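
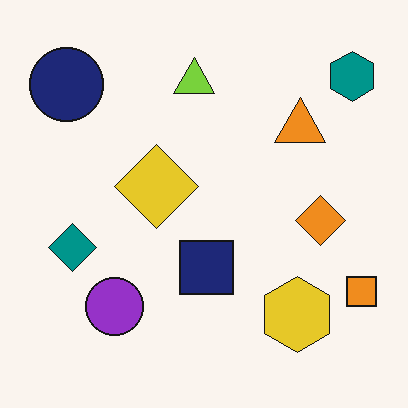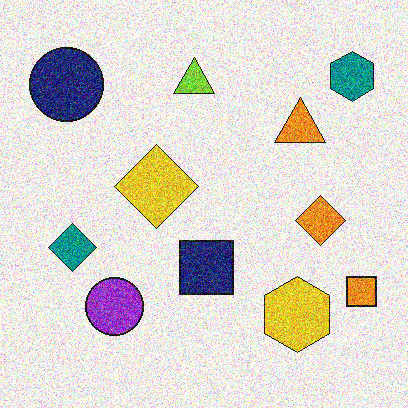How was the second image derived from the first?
Degraded with strong gaussian noise.

Random speckle covers the whole image, including the flat background.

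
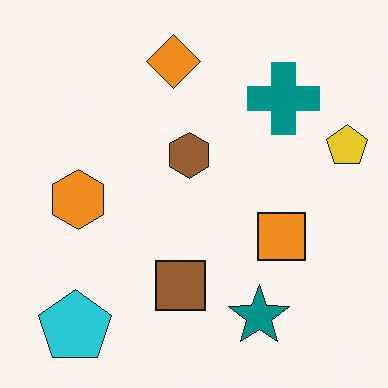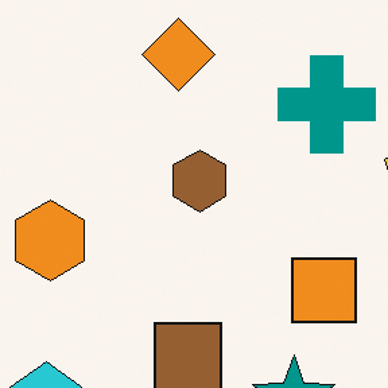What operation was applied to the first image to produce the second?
Cropped slightly and scaled back up.

The visible shapes are larger and the field of view is narrower; shapes near the original edges may be partly or wholly outside the frame — a crop-and-rescale.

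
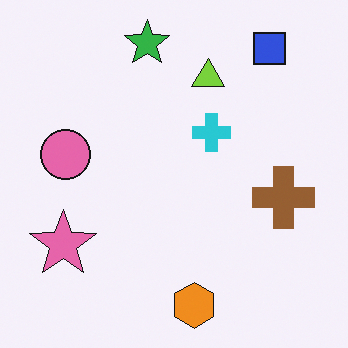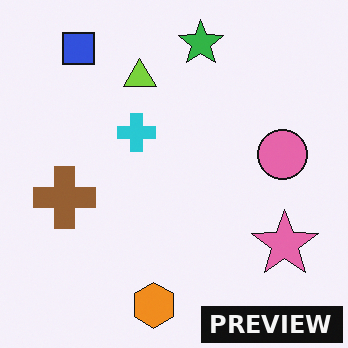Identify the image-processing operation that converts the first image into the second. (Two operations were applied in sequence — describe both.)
Flipped horizontally (left ↔ right), then watermarked with the text "PREVIEW" in the lower-right corner.

The pink star is in the bottom-left of the first image and the bottom-right of the second — shapes on opposite sides of the vertical midline have swapped in a mirror flip. A dark label reading "PREVIEW" appears in the lower-right corner.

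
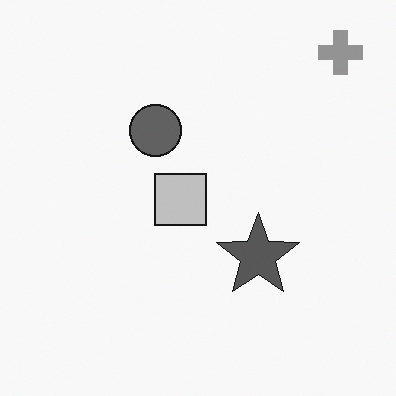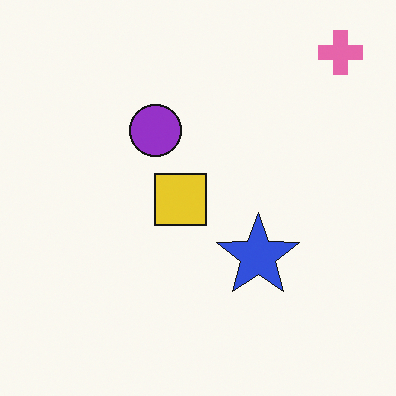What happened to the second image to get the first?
It was converted to grayscale.

All color is removed — every shape is now a shade of grey.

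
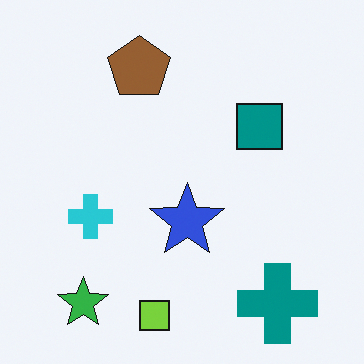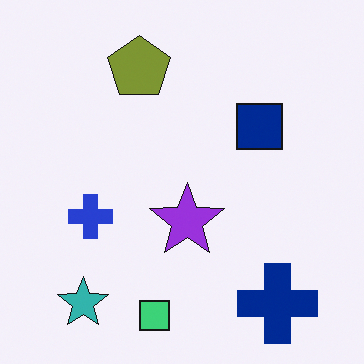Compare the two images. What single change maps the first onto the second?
The transformation is: hue-shifted slightly.

Every shape's color has rotated by the same amount around the hue wheel — a uniform hue shift.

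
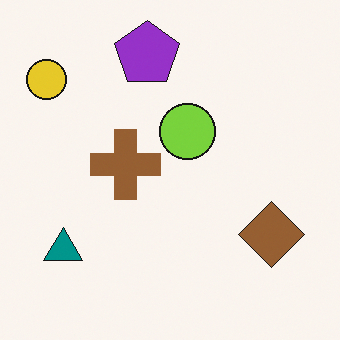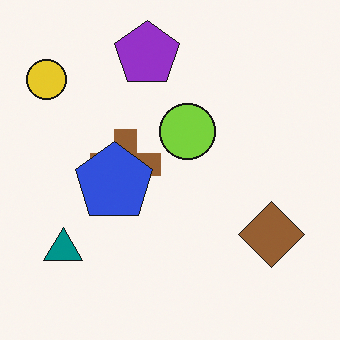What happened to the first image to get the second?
It was overlaid with an additional blue pentagon.

A blue pentagon appears in the second image that is absent from the first.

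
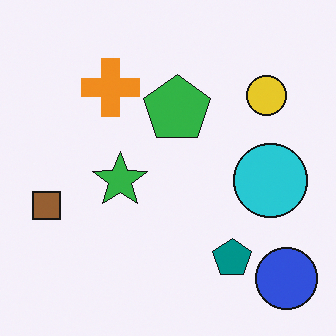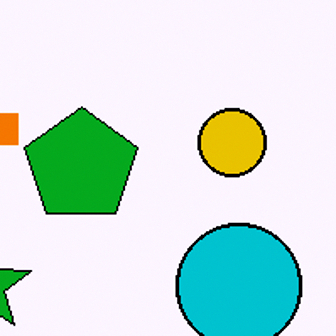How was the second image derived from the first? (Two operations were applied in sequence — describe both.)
Cropped tightly and scaled back up, then given slightly increased contrast.

The visible shapes are larger and the field of view is narrower; shapes near the original edges may be partly or wholly outside the frame — a crop-and-rescale. Tones are pushed away from mid-grey across the whole image — a global contrast change.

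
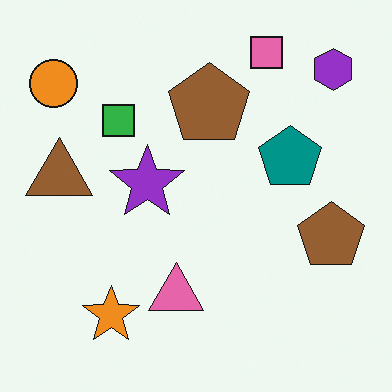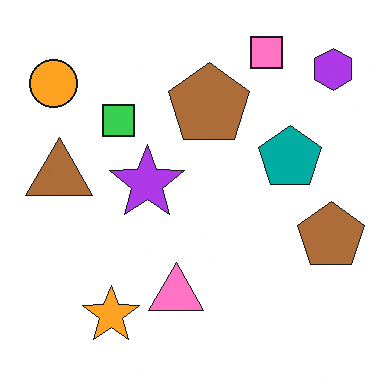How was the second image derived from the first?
The transformation is: slightly brightened.

Every pixel — background and shapes alike — is uniformly brightened.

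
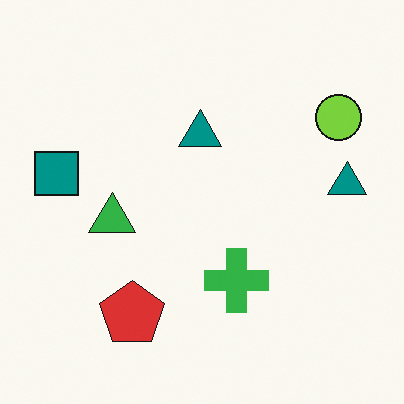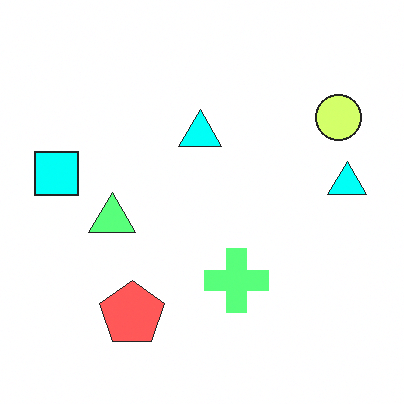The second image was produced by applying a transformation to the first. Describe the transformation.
The second image is the first substantially brightened.

Every pixel — background and shapes alike — is uniformly brightened.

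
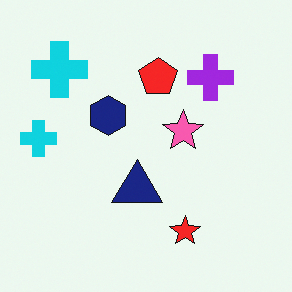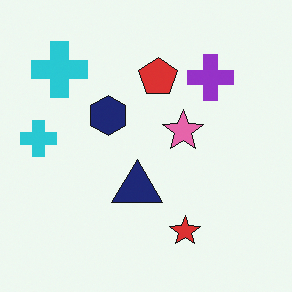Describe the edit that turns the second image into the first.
The transformation is: slightly oversaturated.

All colors are more vivid — a global saturation change.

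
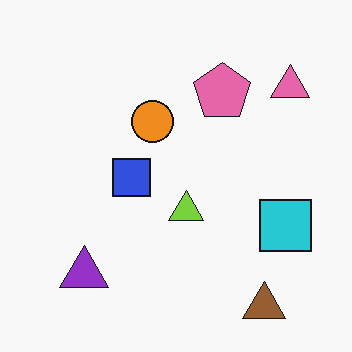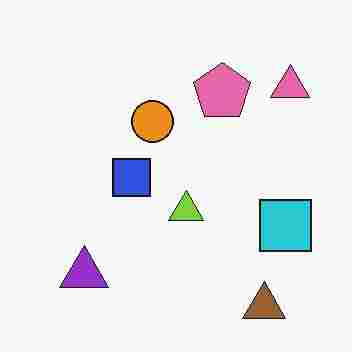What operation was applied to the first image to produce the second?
The second image is the first degraded with heavy JPEG compression.

Blocky 8×8 compression artifacts appear around shape edges and the flat background shows ringing — characteristic JPEG degradation.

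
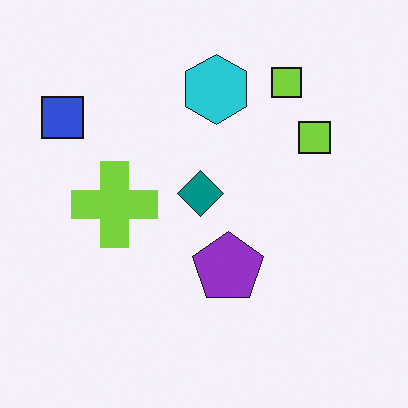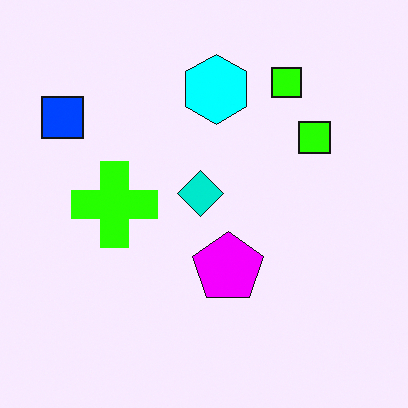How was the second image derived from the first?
Heavily oversaturated.

All colors are more vivid — a global saturation change.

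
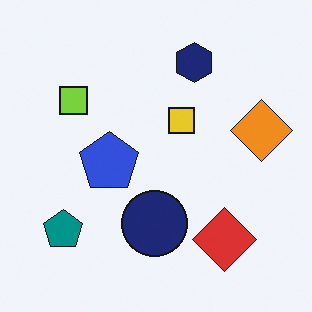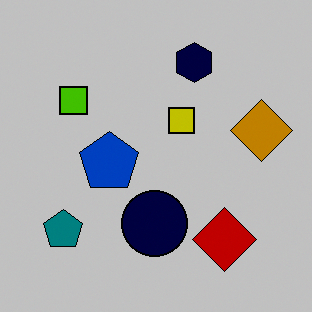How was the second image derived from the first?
It was heavily posterized to just a handful of flat colors.

Each flat color has snapped to a coarser quantized level — most visibly, the near-white background has dropped to a flat grey.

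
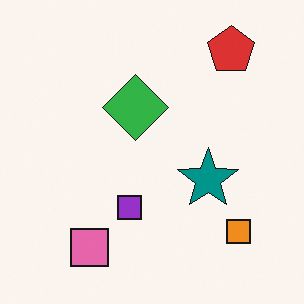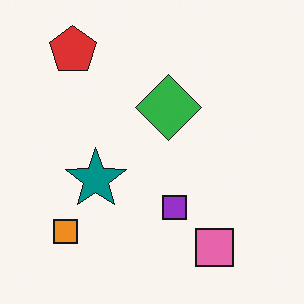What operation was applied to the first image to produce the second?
The second image is the first flipped horizontally (left ↔ right).

The orange square is in the bottom-right of the first image and the bottom-left of the second — shapes on opposite sides of the vertical midline have swapped in a mirror flip.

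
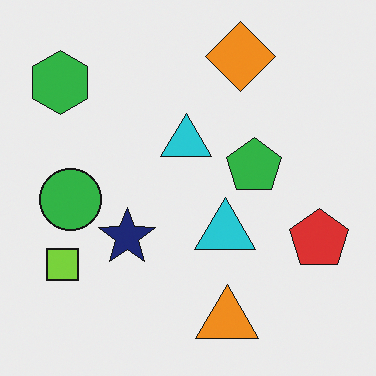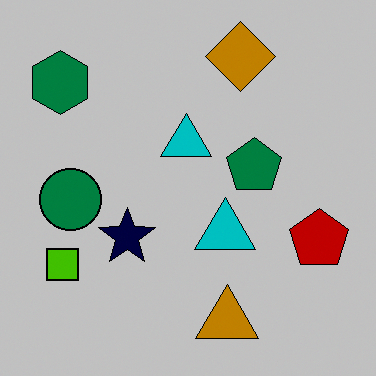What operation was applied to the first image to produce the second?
Heavily posterized to just a handful of flat colors.

Each flat color has snapped to a coarser quantized level — most visibly, the near-white background has dropped to a flat grey.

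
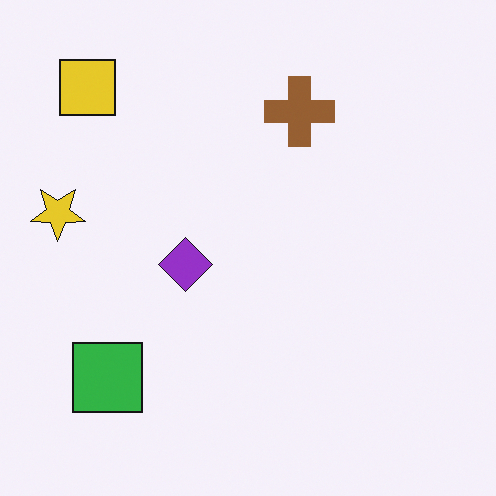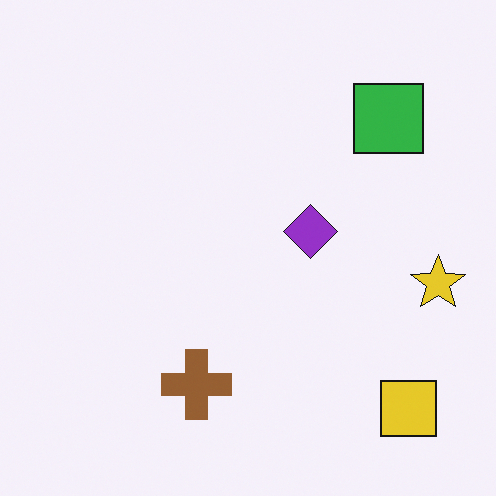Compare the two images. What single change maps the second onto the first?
The transformation is: rotated 180°.

The yellow square sits in the bottom-right of the second image and the top-left of the first — consistent with a whole-image 180° rotation.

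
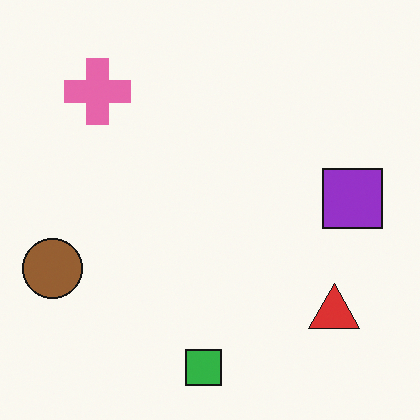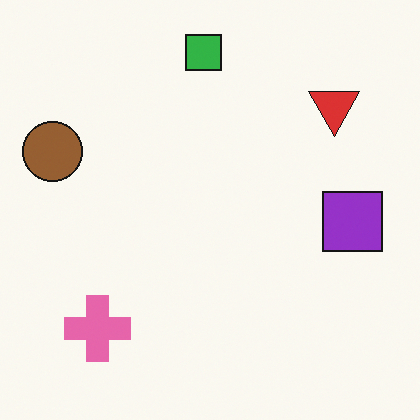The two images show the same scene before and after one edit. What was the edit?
Flipped vertically (top ↔ bottom).

The green square is in the bottom of the first image and the top of the second — shapes on opposite sides of the horizontal midline have swapped in a mirror flip.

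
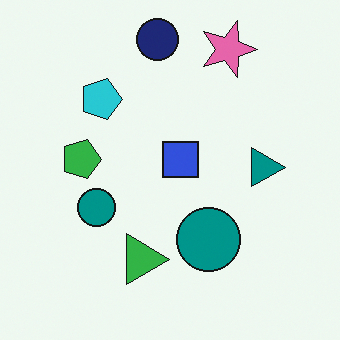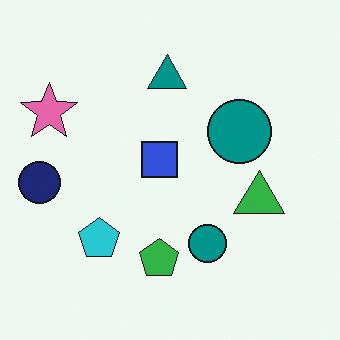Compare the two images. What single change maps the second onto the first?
It was rotated 90° clockwise.

The pink star sits in the top-left of the second image and the top-right of the first — consistent with a whole-image 90° clockwise rotation.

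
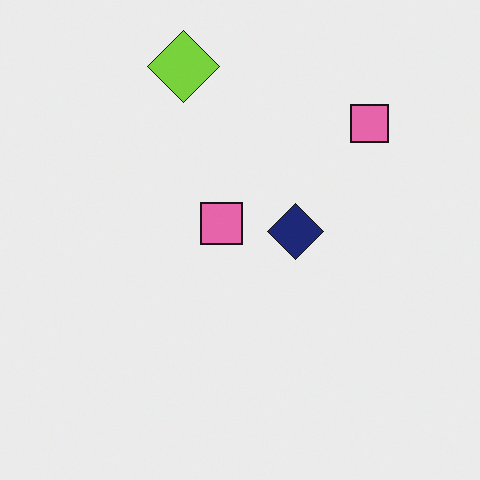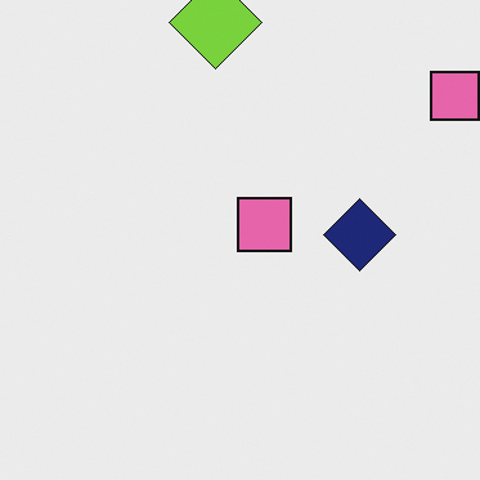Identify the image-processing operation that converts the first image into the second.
The image was cropped to a modestly smaller region and rescaled.

The visible shapes are larger and the field of view is narrower; shapes near the original edges may be partly or wholly outside the frame — a crop-and-rescale.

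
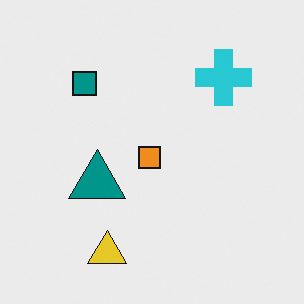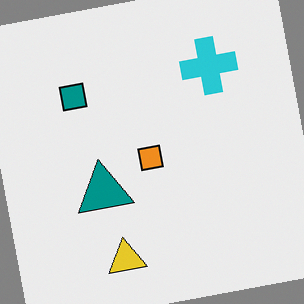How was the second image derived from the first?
Rotated counter-clockwise by a slight angle.

Every shape is tilted by the same angle and the image corners show triangular fill wedges — a whole-image rotation by a non-right angle.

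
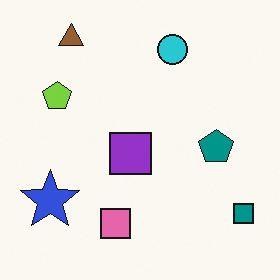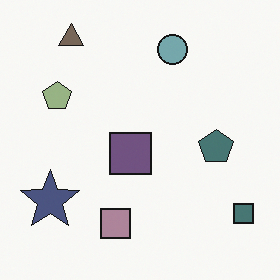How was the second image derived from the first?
The image was heavily desaturated.

All colors are more muted and greyish — a global saturation change.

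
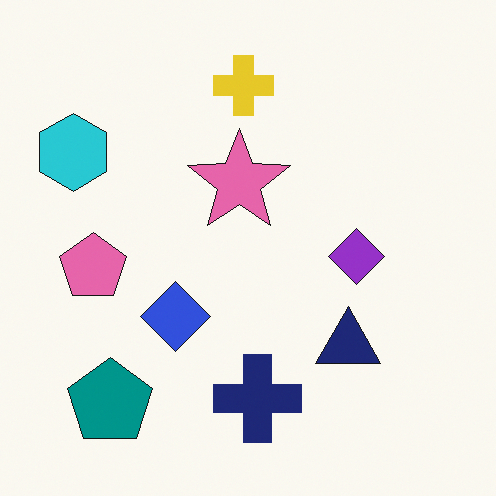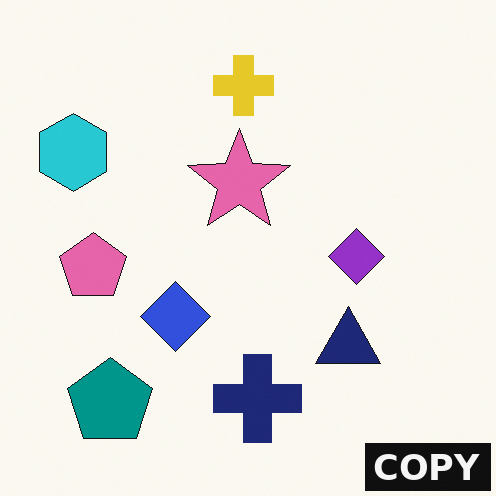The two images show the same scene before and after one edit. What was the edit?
This is the original image watermarked with the text "COPY" in the lower-right corner.

A dark label reading "COPY" appears in the lower-right corner.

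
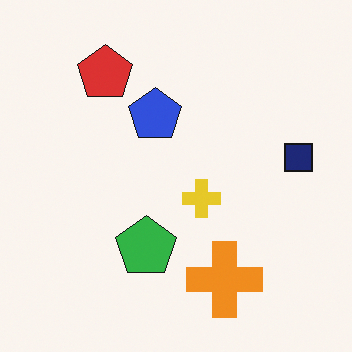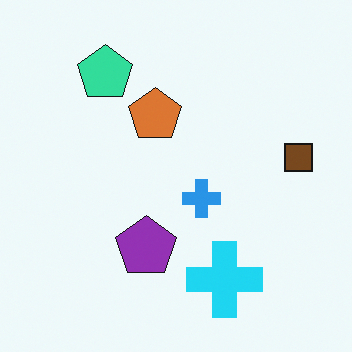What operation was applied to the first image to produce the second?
The transformation is: hue-shifted by a large amount.

Every shape's color has rotated by the same amount around the hue wheel — a uniform hue shift.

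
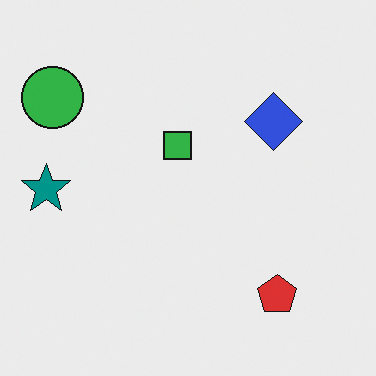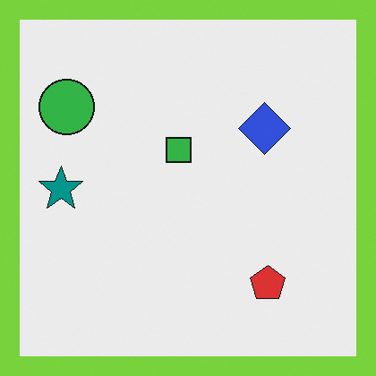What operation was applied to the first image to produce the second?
The second image is the first framed with a lime border.

A solid lime frame runs around the edge of the second image, with the content slightly shrunk inside it.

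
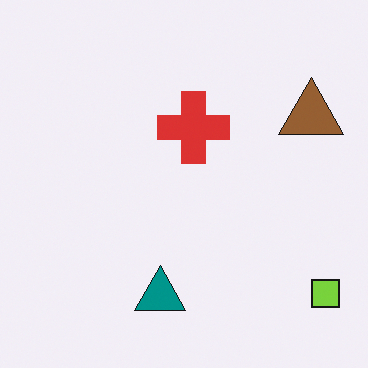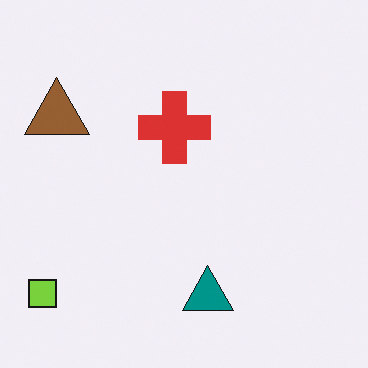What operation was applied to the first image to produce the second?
It was flipped horizontally (left ↔ right).

The lime square is in the bottom-right of the first image and the bottom-left of the second — shapes on opposite sides of the vertical midline have swapped in a mirror flip.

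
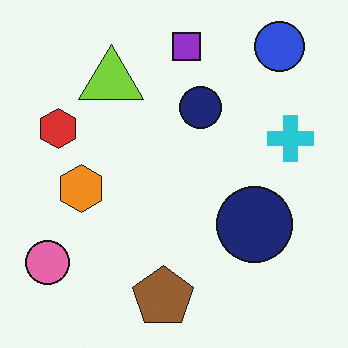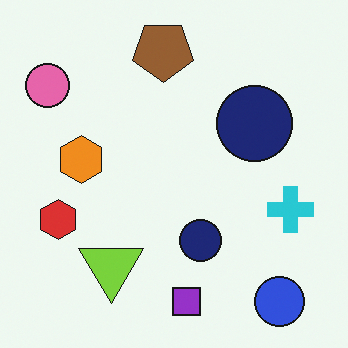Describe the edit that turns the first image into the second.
The transformation is: flipped vertically (top ↔ bottom).

The purple square is in the top of the first image and the bottom of the second — shapes on opposite sides of the horizontal midline have swapped in a mirror flip.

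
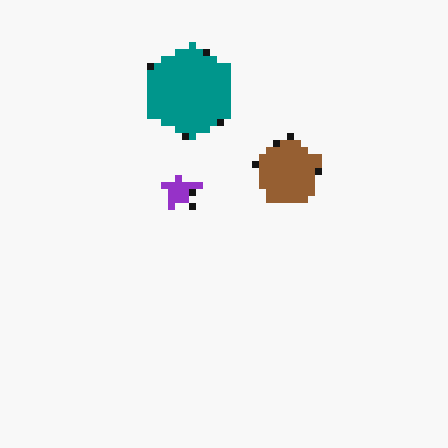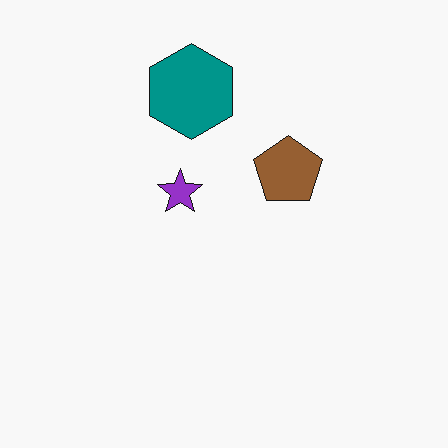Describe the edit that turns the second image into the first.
It was moderately pixelated.

Shapes are reduced to large square blocks; fine edges and outlines are lost — a downscale-then-upscale (mosaic) effect.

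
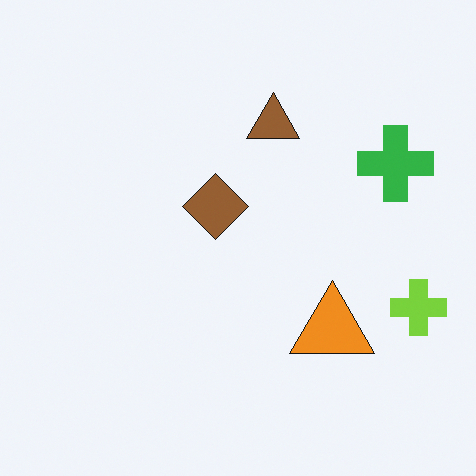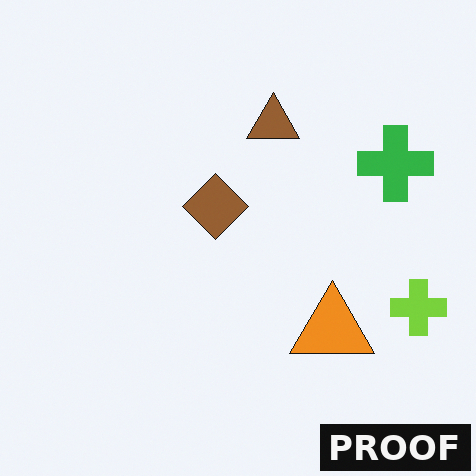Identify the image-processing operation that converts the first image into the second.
This is the original image watermarked with the text "PROOF" in the lower-right corner.

A dark label reading "PROOF" appears in the lower-right corner.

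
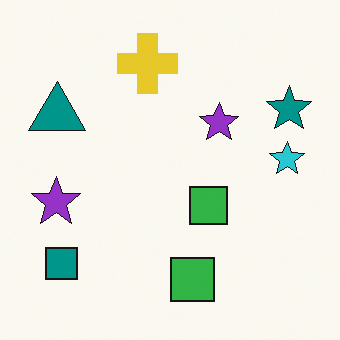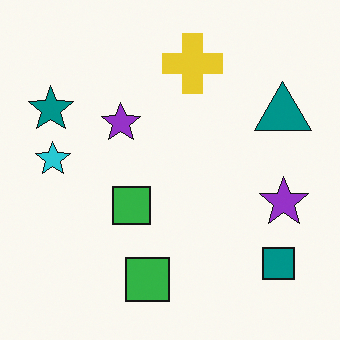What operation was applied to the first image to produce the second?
The second image is the first flipped horizontally (left ↔ right).

The teal star is in the top-right of the first image and the top-left of the second — shapes on opposite sides of the vertical midline have swapped in a mirror flip.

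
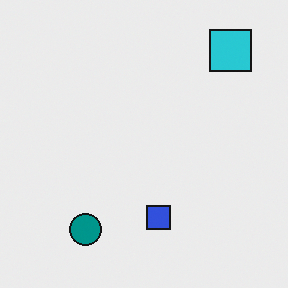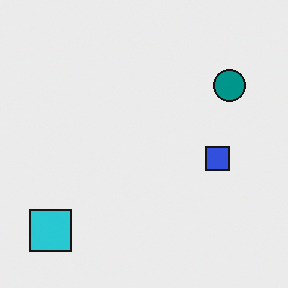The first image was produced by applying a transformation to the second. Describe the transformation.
The first image is the second transposed (reflected across the top-left ↔ bottom-right diagonal).

Shapes have swapped their row and column positions — what was in the top-right is now in the bottom-left — a diagonal reflection.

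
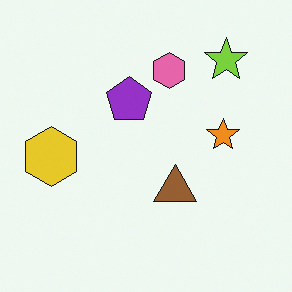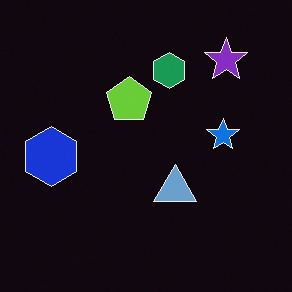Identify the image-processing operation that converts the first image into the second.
It was color-inverted (negative).

The light background has become dark and every shape's color is its complement — a photographic negative.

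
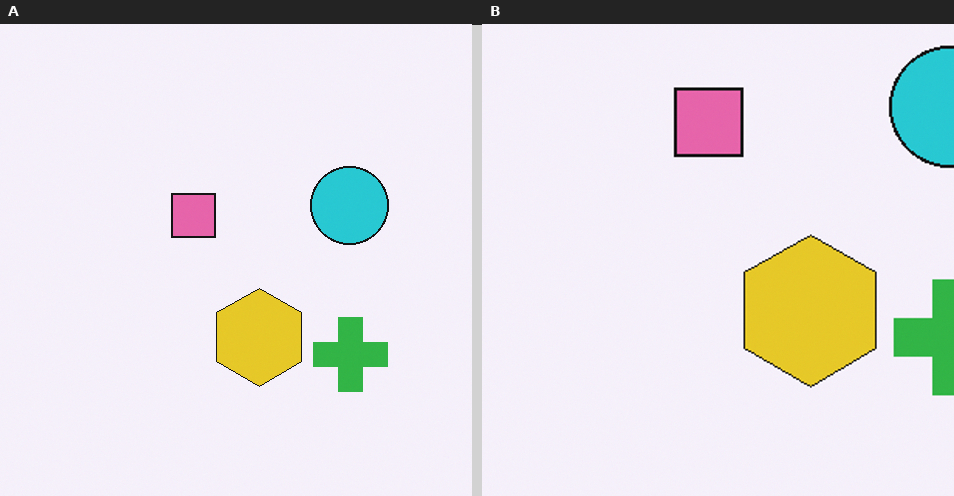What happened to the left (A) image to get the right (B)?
The transformation is: cropped to a modestly smaller region and rescaled.

The visible shapes are larger and the field of view is narrower; shapes near the original edges may be partly or wholly outside the frame — a crop-and-rescale.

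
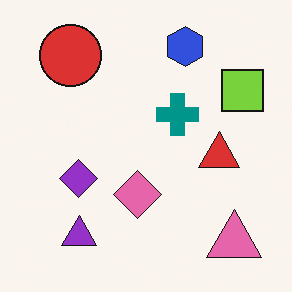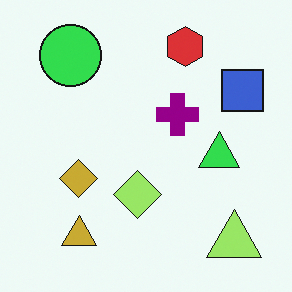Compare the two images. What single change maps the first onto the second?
The transformation is: hue-shifted by a moderate amount.

Every shape's color has rotated by the same amount around the hue wheel — a uniform hue shift.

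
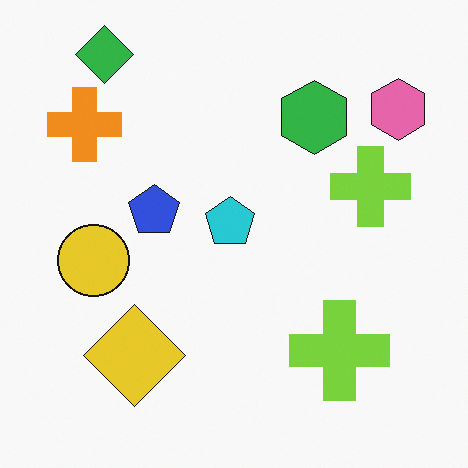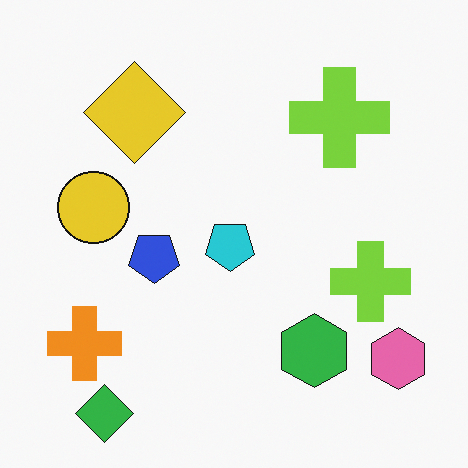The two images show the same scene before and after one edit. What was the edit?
The transformation is: flipped vertically (top ↔ bottom).

The green diamond is in the top-left of the first image and the bottom-left of the second — shapes on opposite sides of the horizontal midline have swapped in a mirror flip.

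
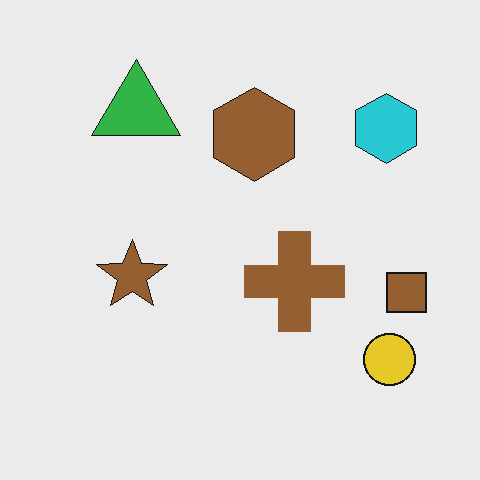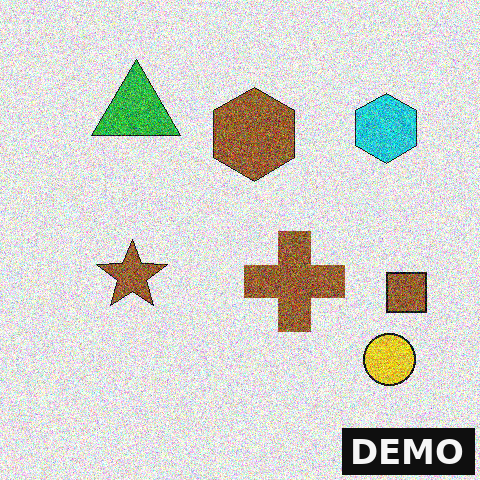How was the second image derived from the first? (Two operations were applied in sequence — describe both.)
The transformation is: degraded with heavy additive noise, then watermarked with the text "DEMO" in the lower-right corner.

Random speckle covers the whole image, including the flat background. A dark label reading "DEMO" appears in the lower-right corner.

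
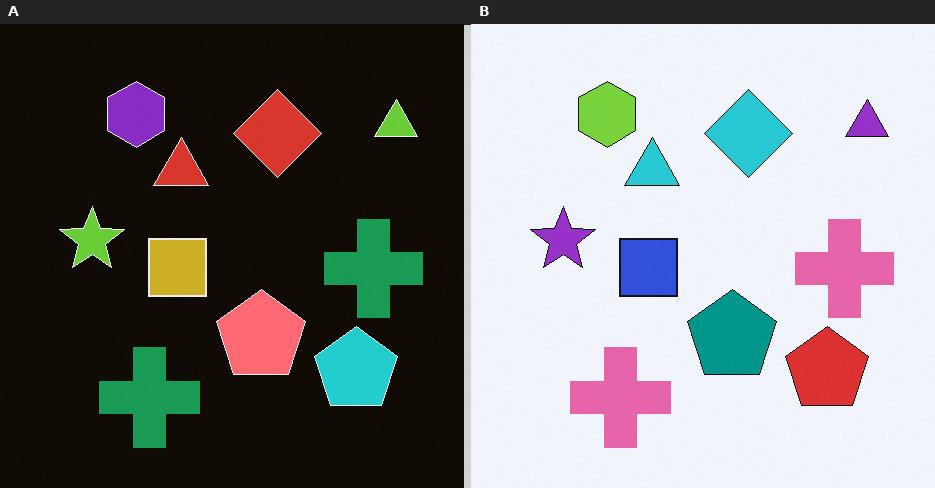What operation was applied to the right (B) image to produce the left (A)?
The transformation is: color-inverted (negative).

The light background has become dark and every shape's color is its complement — a photographic negative.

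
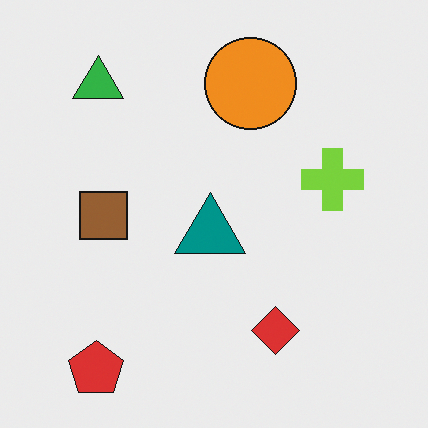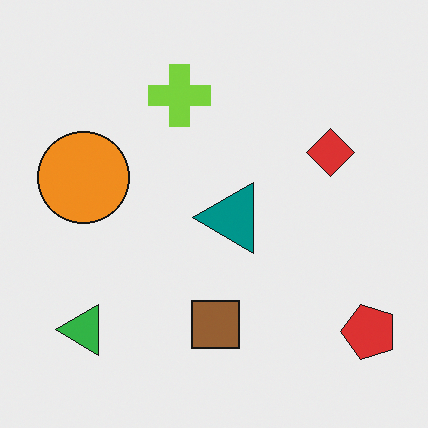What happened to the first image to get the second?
The image was rotated 90° counter-clockwise.

The red pentagon sits in the bottom-left of the first image and the bottom-right of the second — consistent with a whole-image 90° counter-clockwise rotation.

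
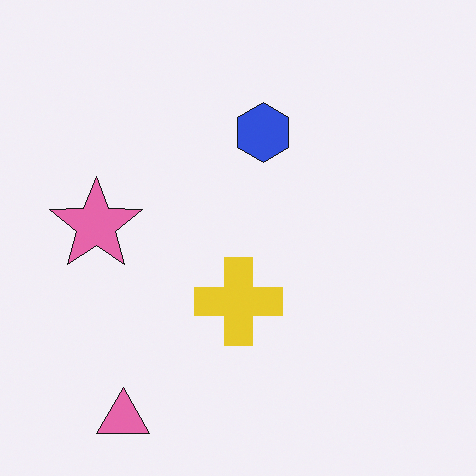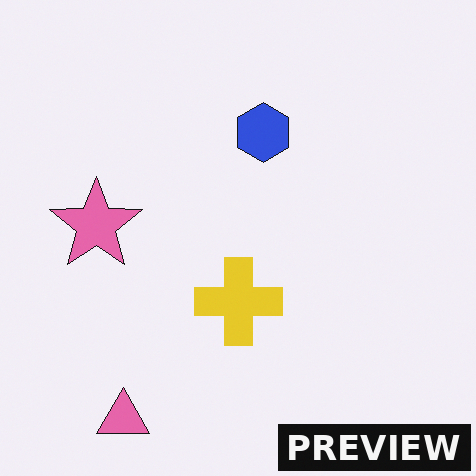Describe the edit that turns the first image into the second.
The transformation is: watermarked with the text "PREVIEW" in the lower-right corner.

A dark label reading "PREVIEW" appears in the lower-right corner.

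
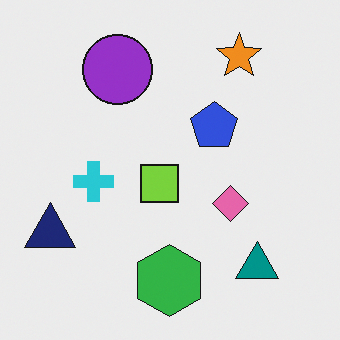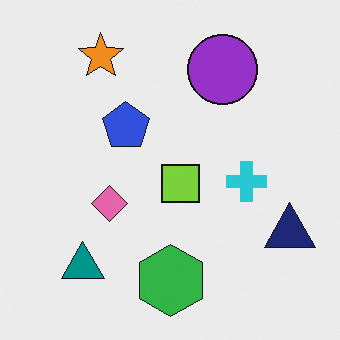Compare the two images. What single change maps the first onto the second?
It was flipped horizontally (left ↔ right).

The navy triangle is in the bottom-left of the first image and the bottom-right of the second — shapes on opposite sides of the vertical midline have swapped in a mirror flip.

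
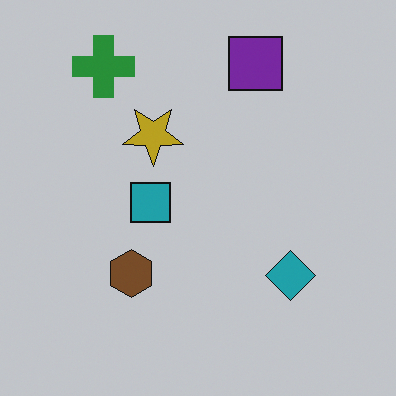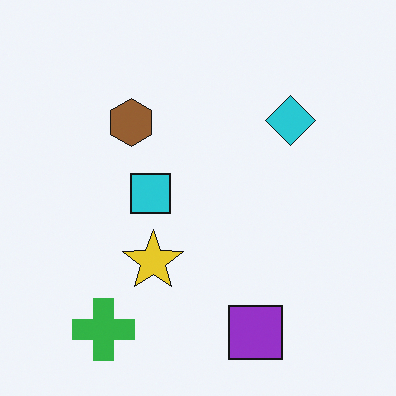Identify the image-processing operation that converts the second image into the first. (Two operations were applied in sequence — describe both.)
Darkened a little, then flipped vertically (top ↔ bottom).

Every pixel — background and shapes alike — is uniformly darkened. The purple square is in the bottom of the second image and the top of the first — shapes on opposite sides of the horizontal midline have swapped in a mirror flip.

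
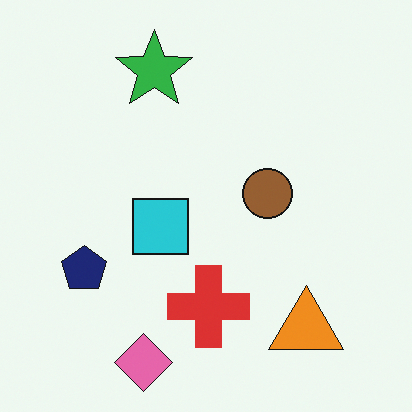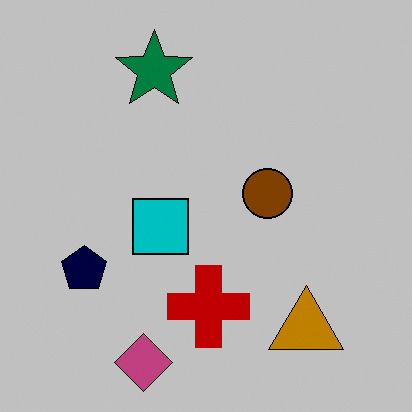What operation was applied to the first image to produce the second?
It was aggressively posterized.

Each flat color has snapped to a coarser quantized level — most visibly, the near-white background has dropped to a flat grey.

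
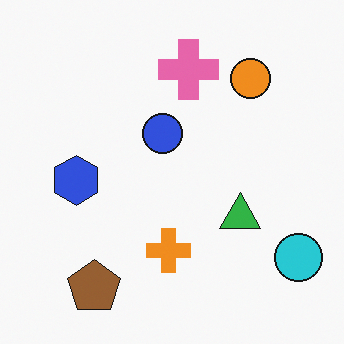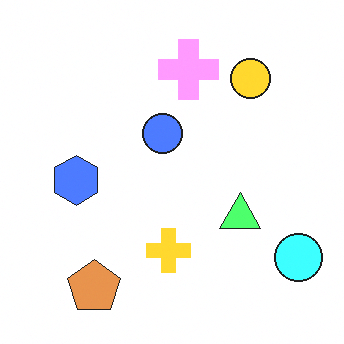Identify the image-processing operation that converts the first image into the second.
Noticeably brightened.

Every pixel — background and shapes alike — is uniformly brightened.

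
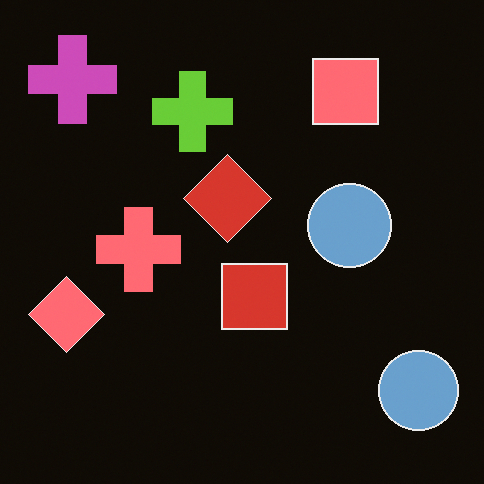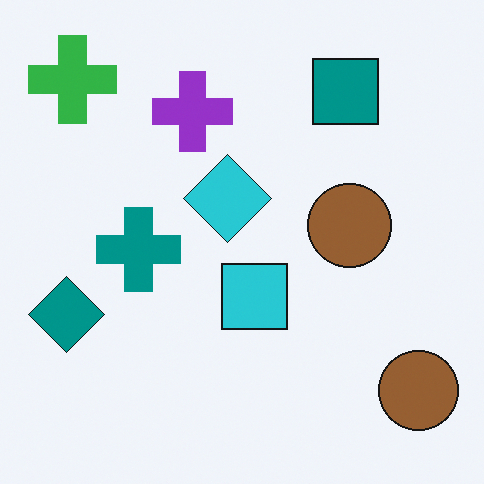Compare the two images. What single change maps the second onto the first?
It was color-inverted (negative).

The light background has become dark and every shape's color is its complement — a photographic negative.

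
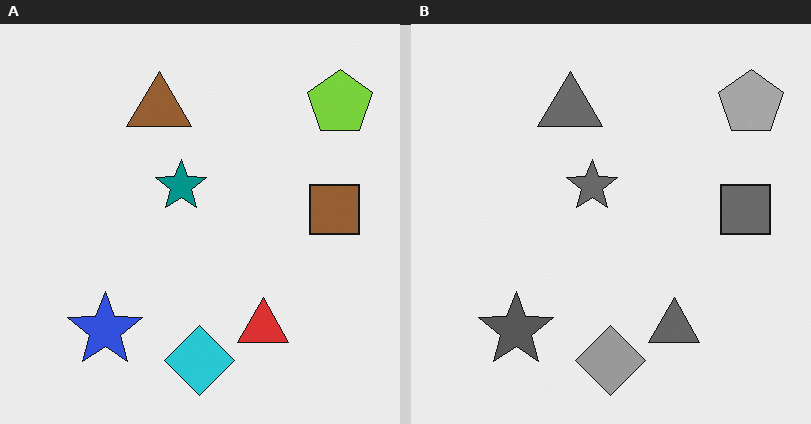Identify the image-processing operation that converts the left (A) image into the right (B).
It was converted to grayscale.

All color is removed — every shape is now a shade of grey.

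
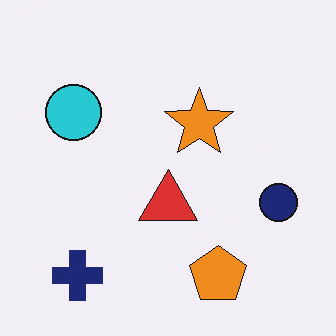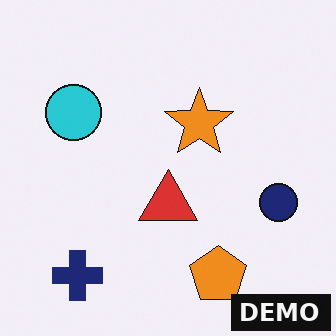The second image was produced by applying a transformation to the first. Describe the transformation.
The transformation is: watermarked with the text "DEMO" in the lower-right corner.

A dark label reading "DEMO" appears in the lower-right corner.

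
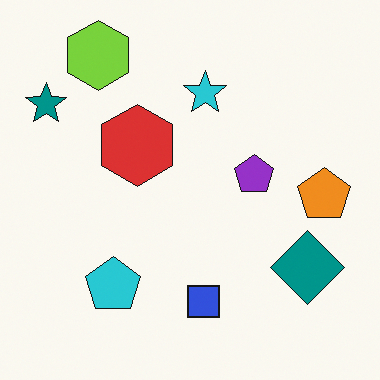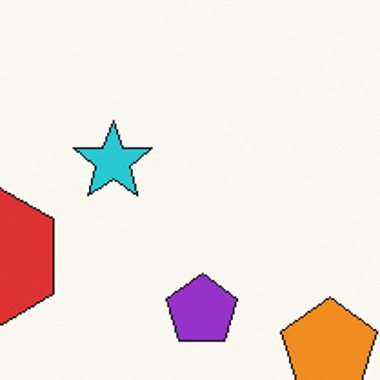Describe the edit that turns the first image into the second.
The transformation is: cropped tightly and scaled back up.

The visible shapes are larger and the field of view is narrower; shapes near the original edges may be partly or wholly outside the frame — a crop-and-rescale.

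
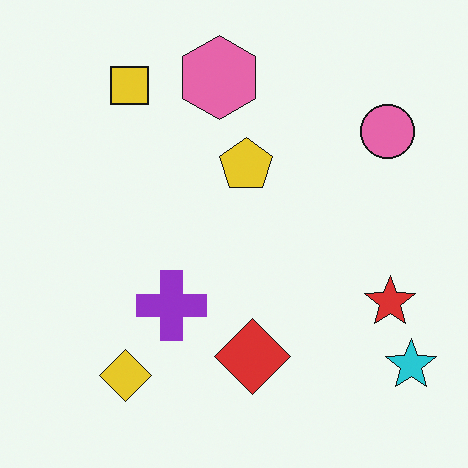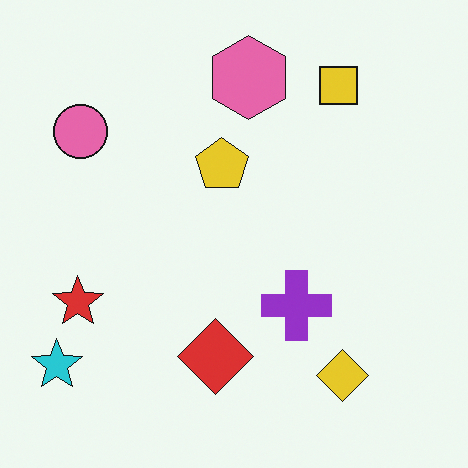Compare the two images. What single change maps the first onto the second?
The second image is the first flipped horizontally (left ↔ right).

The cyan star is in the bottom-right of the first image and the bottom-left of the second — shapes on opposite sides of the vertical midline have swapped in a mirror flip.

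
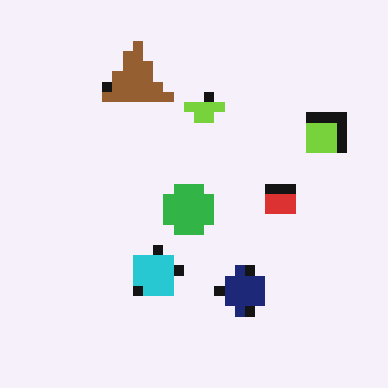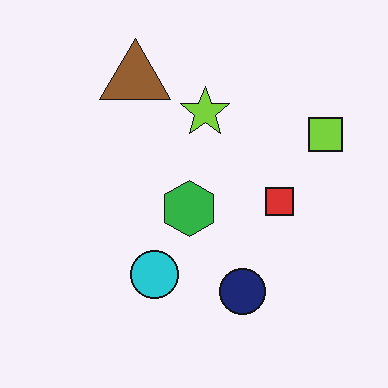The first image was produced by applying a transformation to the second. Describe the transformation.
The image was heavily pixelated into large blocks.

Shapes are reduced to large square blocks; fine edges and outlines are lost — a downscale-then-upscale (mosaic) effect.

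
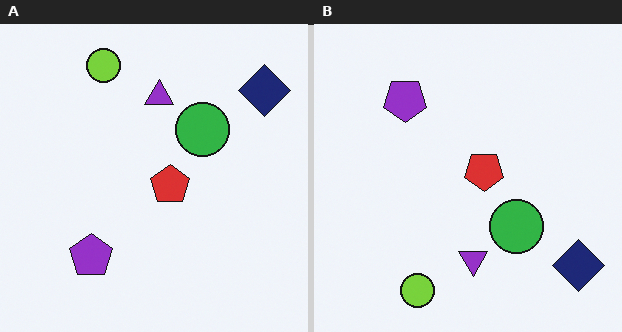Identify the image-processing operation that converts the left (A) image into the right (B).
The transformation is: flipped vertically (top ↔ bottom).

The lime circle is in the top of the left (A) image and the bottom of the right (B) — shapes on opposite sides of the horizontal midline have swapped in a mirror flip.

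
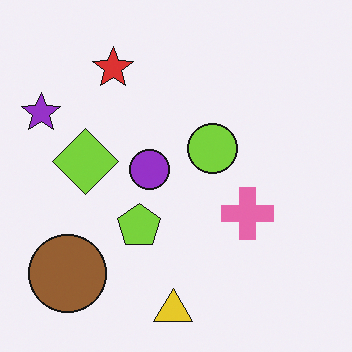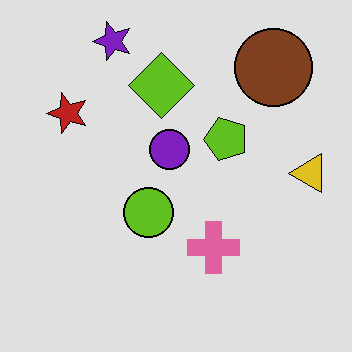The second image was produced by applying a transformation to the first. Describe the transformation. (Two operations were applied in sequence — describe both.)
The transformation is: transposed (reflected across the top-left ↔ bottom-right diagonal), then moderately posterized.

Shapes have swapped their row and column positions — what was in the top-right is now in the bottom-left — a diagonal reflection. Each flat color has snapped to a coarser quantized level — most visibly, the near-white background has dropped to a flat grey.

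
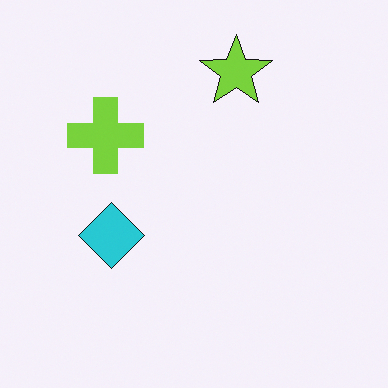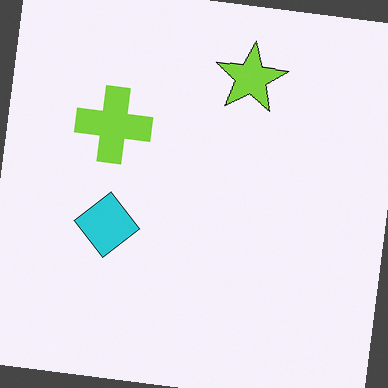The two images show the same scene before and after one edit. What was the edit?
The image was rotated clockwise by a slight angle.

Every shape is tilted by the same angle and the image corners show triangular fill wedges — a whole-image rotation by a non-right angle.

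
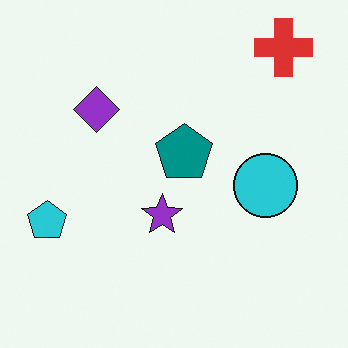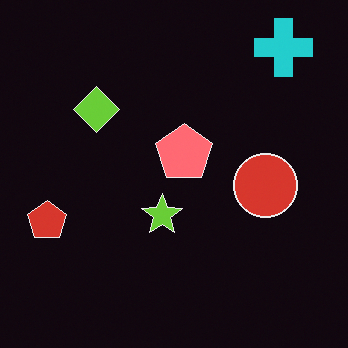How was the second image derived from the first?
This is the original image color-inverted (negative).

The light background has become dark and every shape's color is its complement — a photographic negative.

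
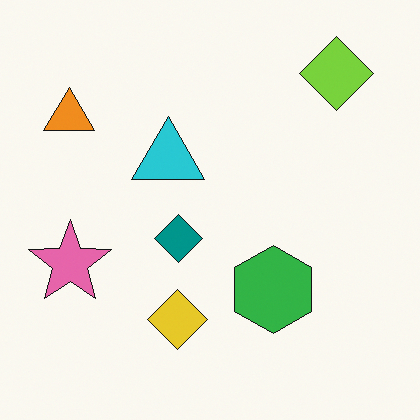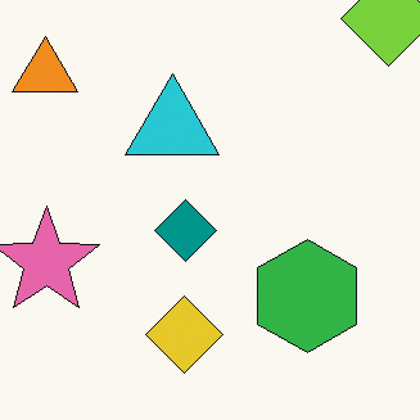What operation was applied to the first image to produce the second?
The second image is the first cropped to a modestly smaller region and rescaled.

The visible shapes are larger and the field of view is narrower; shapes near the original edges may be partly or wholly outside the frame — a crop-and-rescale.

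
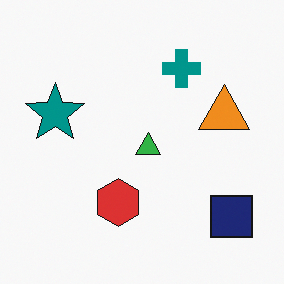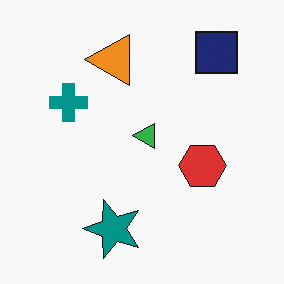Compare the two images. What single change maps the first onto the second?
The transformation is: rotated 90° counter-clockwise.

The navy square sits in the bottom-right of the first image and the top-right of the second — consistent with a whole-image 90° counter-clockwise rotation.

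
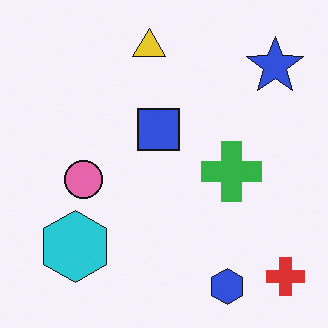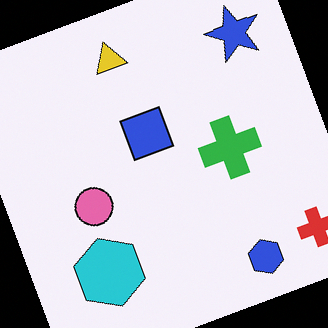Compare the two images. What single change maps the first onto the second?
Rotated counter-clockwise by a moderate amount.

Every shape is tilted by the same angle and the image corners show triangular fill wedges — a whole-image rotation by a non-right angle.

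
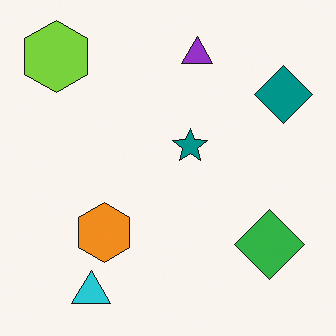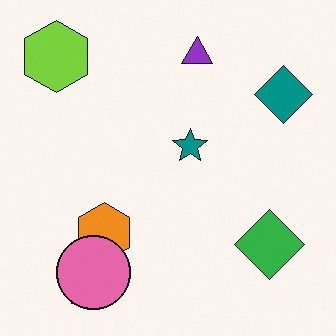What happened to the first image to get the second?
This is the original image overlaid with an additional pink circle.

A pink circle appears in the second image that is absent from the first.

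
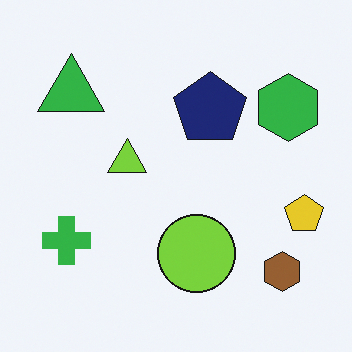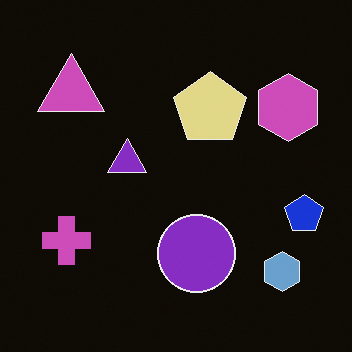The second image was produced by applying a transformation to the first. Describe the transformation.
Color-inverted (negative).

The light background has become dark and every shape's color is its complement — a photographic negative.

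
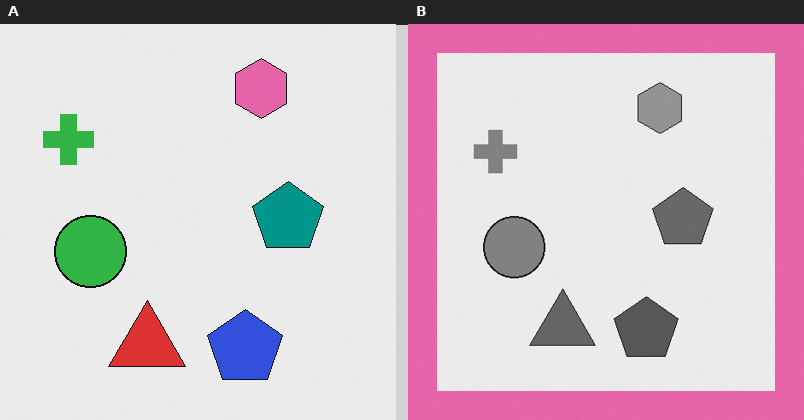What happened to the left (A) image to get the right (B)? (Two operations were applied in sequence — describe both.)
This is the original image converted to grayscale, then framed with a pink border.

All color is removed — every shape is now a shade of grey. A solid pink frame runs around the edge of the right (B) image, with the content slightly shrunk inside it.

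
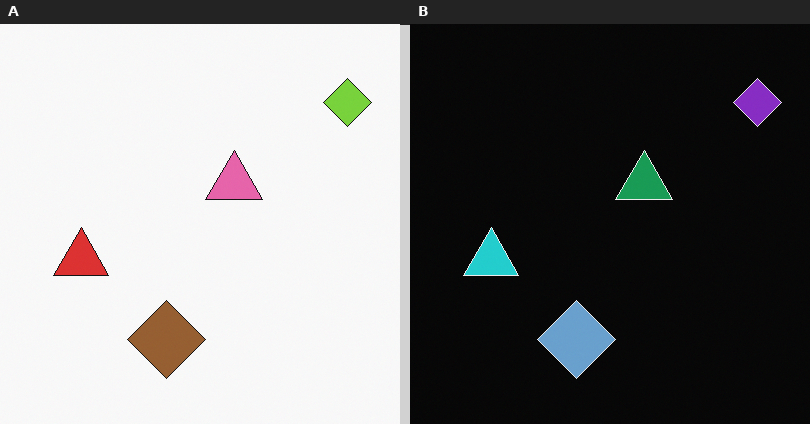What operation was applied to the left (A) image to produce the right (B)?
Color-inverted (negative).

The light background has become dark and every shape's color is its complement — a photographic negative.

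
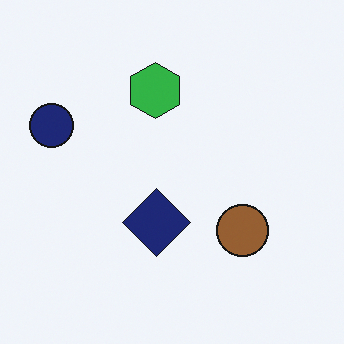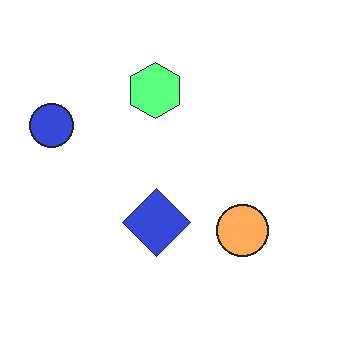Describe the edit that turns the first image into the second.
The transformation is: noticeably brightened.

Every pixel — background and shapes alike — is uniformly brightened.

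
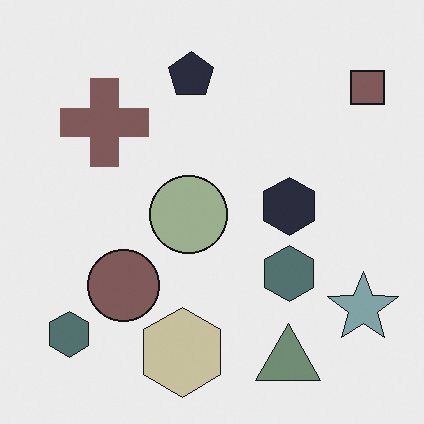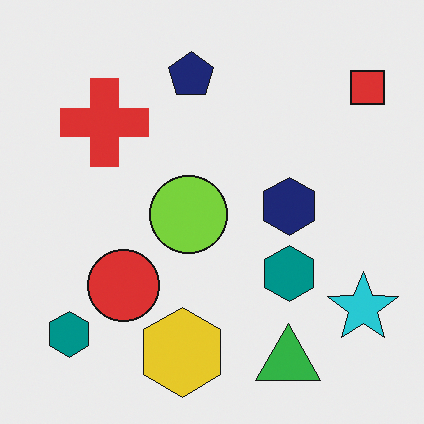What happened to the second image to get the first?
The first image is the second heavily desaturated.

All colors are more muted and greyish — a global saturation change.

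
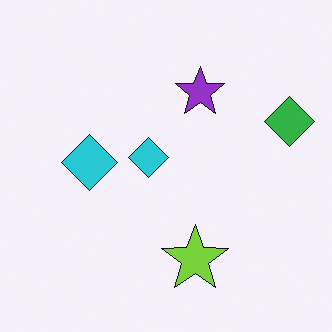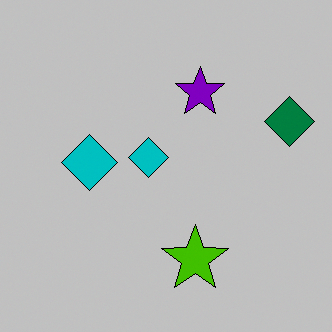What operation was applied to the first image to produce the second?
Heavily posterized to just a handful of flat colors.

Each flat color has snapped to a coarser quantized level — most visibly, the near-white background has dropped to a flat grey.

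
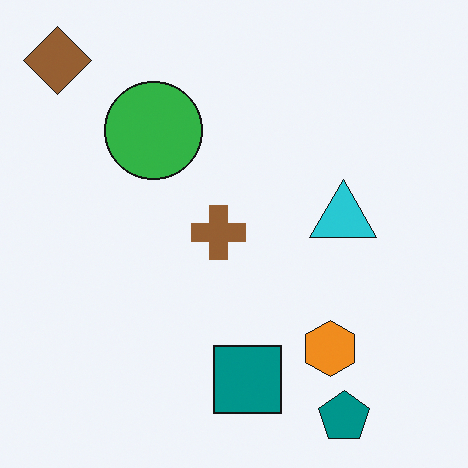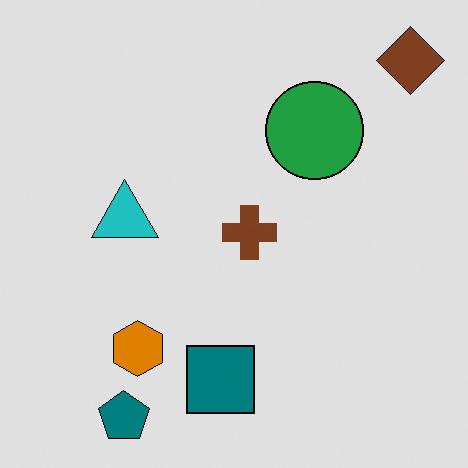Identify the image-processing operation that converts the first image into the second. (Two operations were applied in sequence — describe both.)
The image was posterized to a reduced palette, then flipped horizontally (left ↔ right).

Each flat color has snapped to a coarser quantized level — most visibly, the near-white background has dropped to a flat grey. The brown diamond is in the top-left of the first image and the top-right of the second — shapes on opposite sides of the vertical midline have swapped in a mirror flip.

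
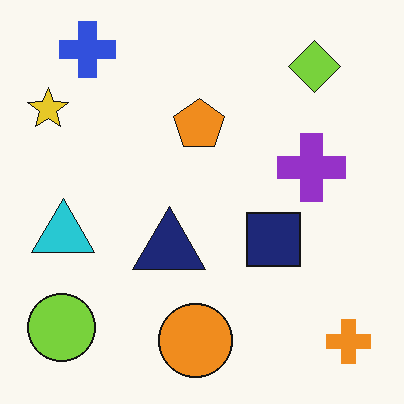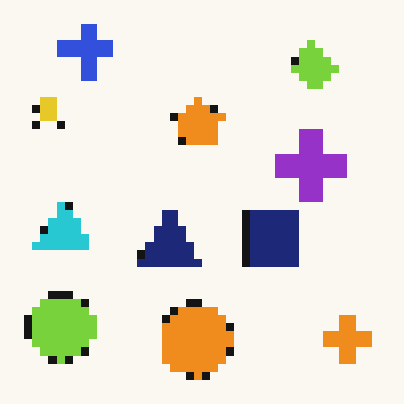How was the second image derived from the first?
The image was moderately pixelated.

Shapes are reduced to large square blocks; fine edges and outlines are lost — a downscale-then-upscale (mosaic) effect.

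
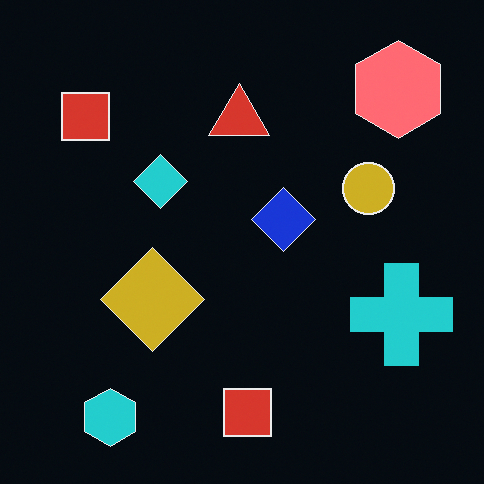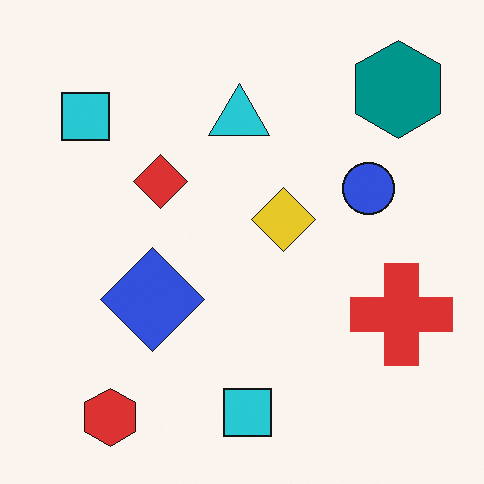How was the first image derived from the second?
Color-inverted (negative).

The light background has become dark and every shape's color is its complement — a photographic negative.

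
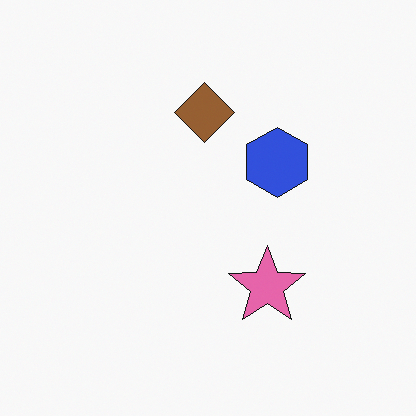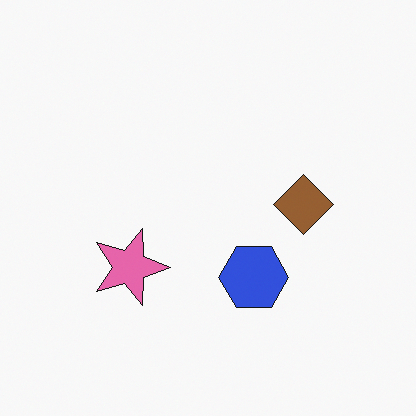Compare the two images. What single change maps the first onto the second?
Rotated 90° clockwise.

The pink star sits in the bottom of the first image and the left of the second — consistent with a whole-image 90° clockwise rotation.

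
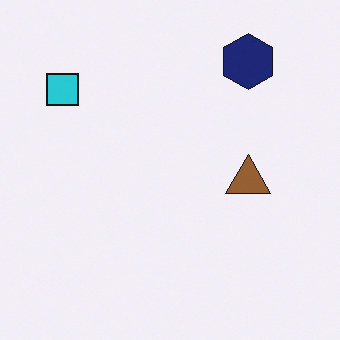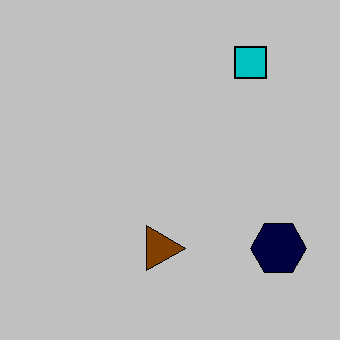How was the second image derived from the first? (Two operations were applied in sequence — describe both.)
This is the original image rotated 90° clockwise, then heavily posterized to just a handful of flat colors.

The cyan square sits in the top-left of the first image and the top-right of the second — consistent with a whole-image 90° clockwise rotation. Each flat color has snapped to a coarser quantized level — most visibly, the near-white background has dropped to a flat grey.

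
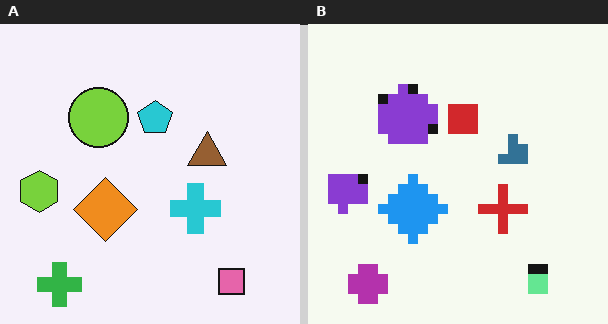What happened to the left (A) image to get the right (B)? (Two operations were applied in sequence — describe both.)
The image was hue-shifted by a large amount, then coarsely pixelated.

Every shape's color has rotated by the same amount around the hue wheel — a uniform hue shift. Shapes are reduced to large square blocks; fine edges and outlines are lost — a downscale-then-upscale (mosaic) effect.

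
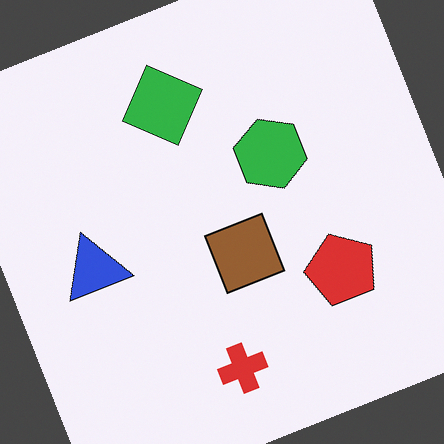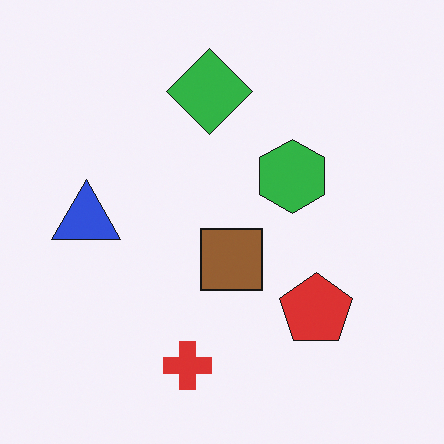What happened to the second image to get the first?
The transformation is: rotated counter-clockwise by a clearly visible amount.

Every shape is tilted by the same angle and the image corners show triangular fill wedges — a whole-image rotation by a non-right angle.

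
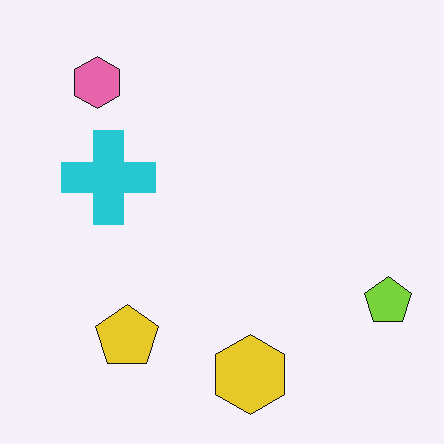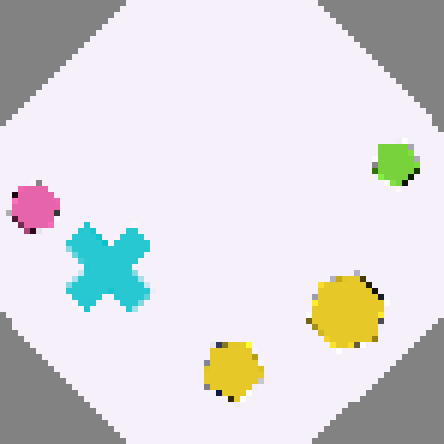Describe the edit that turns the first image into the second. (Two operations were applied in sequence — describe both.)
Rotated counter-clockwise by a large amount — several tens of degrees, then pixelated into visible square blocks.

Every shape is tilted by the same angle and the image corners show triangular fill wedges — a whole-image rotation by a non-right angle. Shapes are reduced to large square blocks; fine edges and outlines are lost — a downscale-then-upscale (mosaic) effect.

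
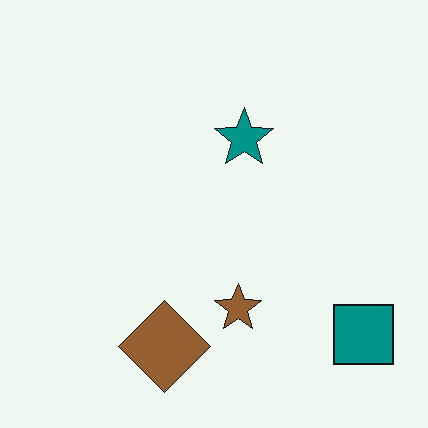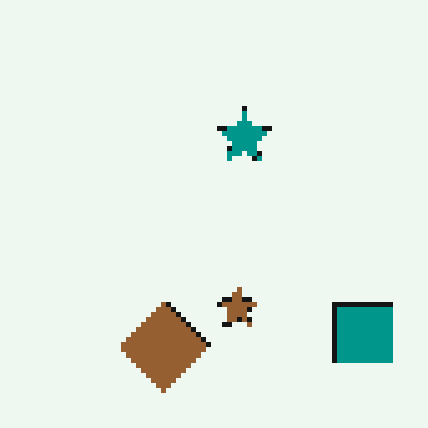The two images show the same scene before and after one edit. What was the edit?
Lightly pixelated (a mild mosaic effect).

Shapes are reduced to large square blocks; fine edges and outlines are lost — a downscale-then-upscale (mosaic) effect.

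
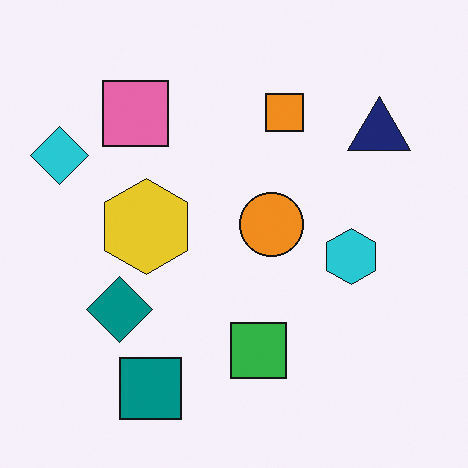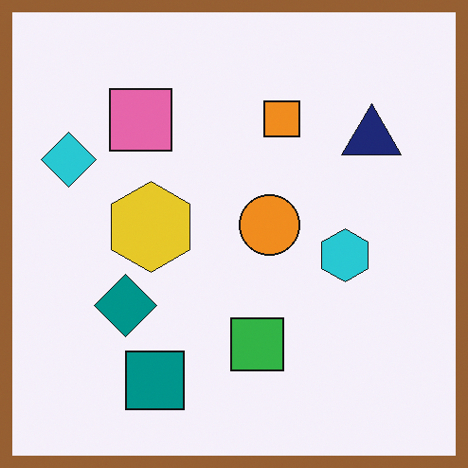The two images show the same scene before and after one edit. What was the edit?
It was framed with a brown border.

A solid brown frame runs around the edge of the second image, with the content slightly shrunk inside it.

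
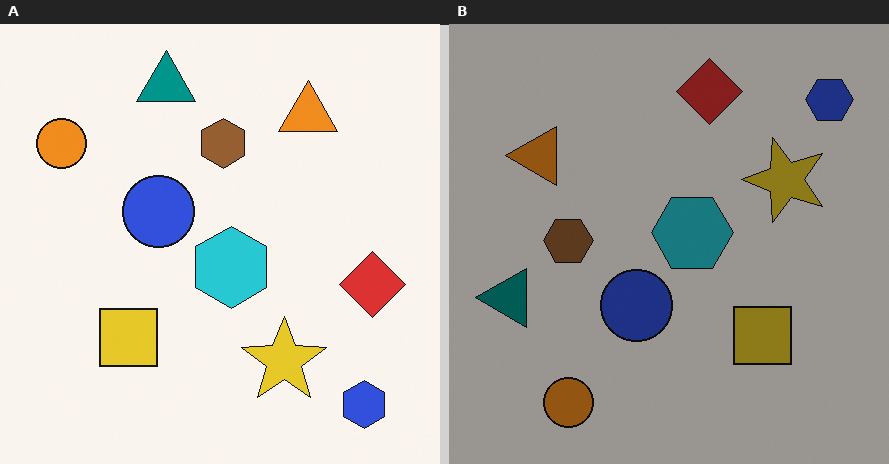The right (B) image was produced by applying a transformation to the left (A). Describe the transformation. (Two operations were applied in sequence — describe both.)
The transformation is: rotated 90° counter-clockwise, then substantially darkened.

The blue hexagon sits in the bottom-right of the left (A) image and the top-right of the right (B) — consistent with a whole-image 90° counter-clockwise rotation. Every pixel — background and shapes alike — is uniformly darkened.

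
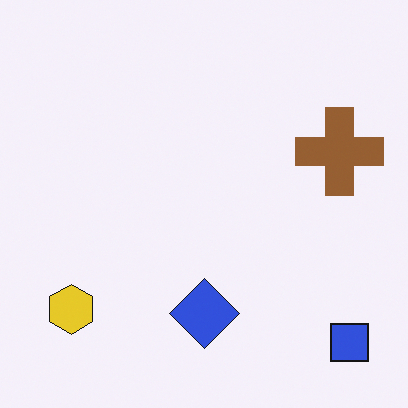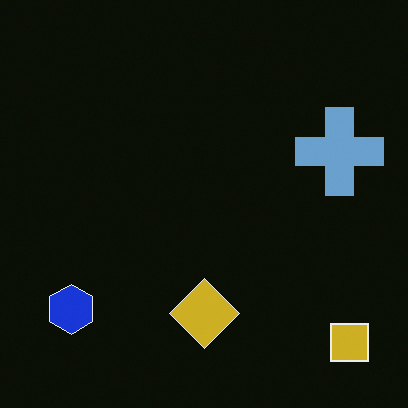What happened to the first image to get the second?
This is the original image color-inverted (negative).

The light background has become dark and every shape's color is its complement — a photographic negative.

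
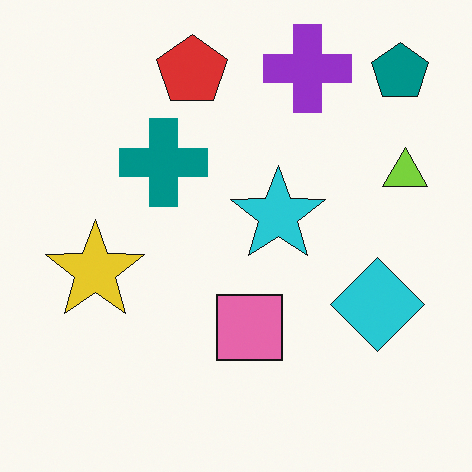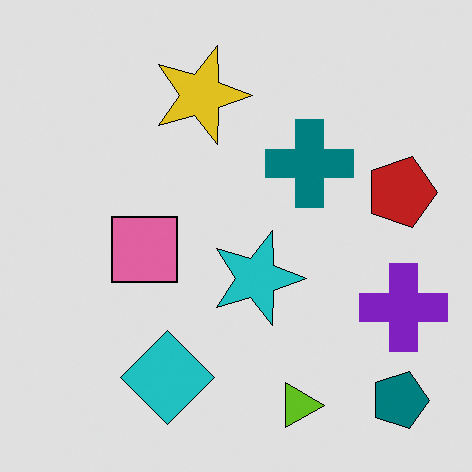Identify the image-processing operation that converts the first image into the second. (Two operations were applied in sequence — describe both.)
This is the original image rotated 90° clockwise, then moderately posterized.

The teal pentagon sits in the top-right of the first image and the bottom-right of the second — consistent with a whole-image 90° clockwise rotation. Each flat color has snapped to a coarser quantized level — most visibly, the near-white background has dropped to a flat grey.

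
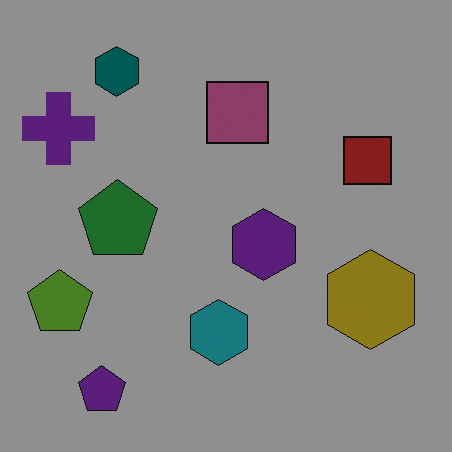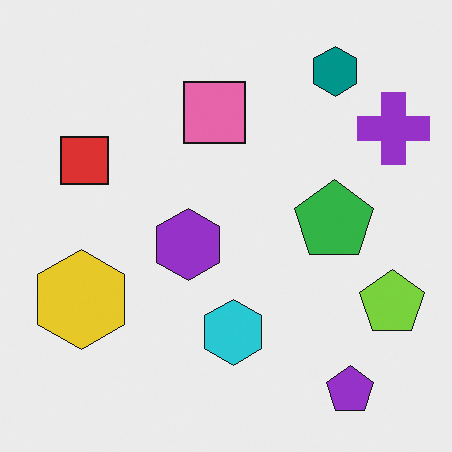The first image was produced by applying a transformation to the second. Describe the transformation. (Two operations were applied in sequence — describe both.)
It was noticeably darkened, then flipped horizontally (left ↔ right).

Every pixel — background and shapes alike — is uniformly darkened. The purple cross is in the top-right of the second image and the top-left of the first — shapes on opposite sides of the vertical midline have swapped in a mirror flip.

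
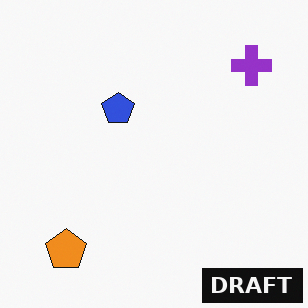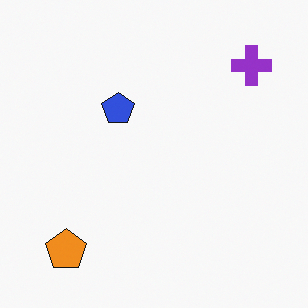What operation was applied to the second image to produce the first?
Watermarked with the text "DRAFT" in the lower-right corner.

A dark label reading "DRAFT" appears in the lower-right corner.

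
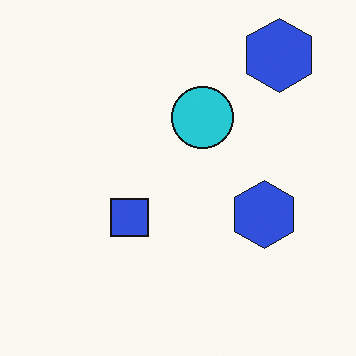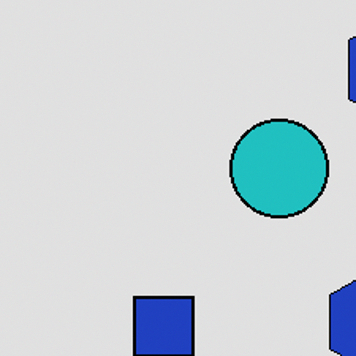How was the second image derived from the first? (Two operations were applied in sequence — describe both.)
The transformation is: moderately posterized, then cropped slightly and scaled back up.

Each flat color has snapped to a coarser quantized level — most visibly, the near-white background has dropped to a flat grey. The visible shapes are larger and the field of view is narrower; shapes near the original edges may be partly or wholly outside the frame — a crop-and-rescale.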